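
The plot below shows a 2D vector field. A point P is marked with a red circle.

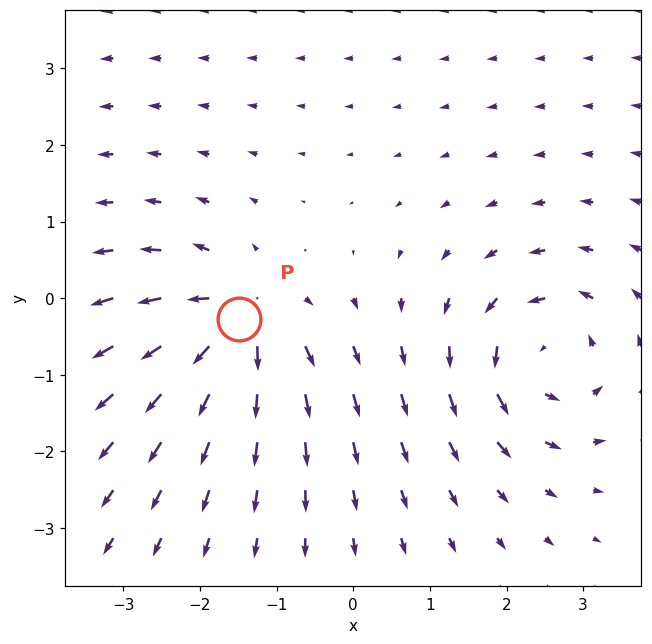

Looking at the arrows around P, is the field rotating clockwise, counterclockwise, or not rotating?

Near P at (-1.5, -0.3) the arrows show no circulation. The curl there is ≈0.

not rotating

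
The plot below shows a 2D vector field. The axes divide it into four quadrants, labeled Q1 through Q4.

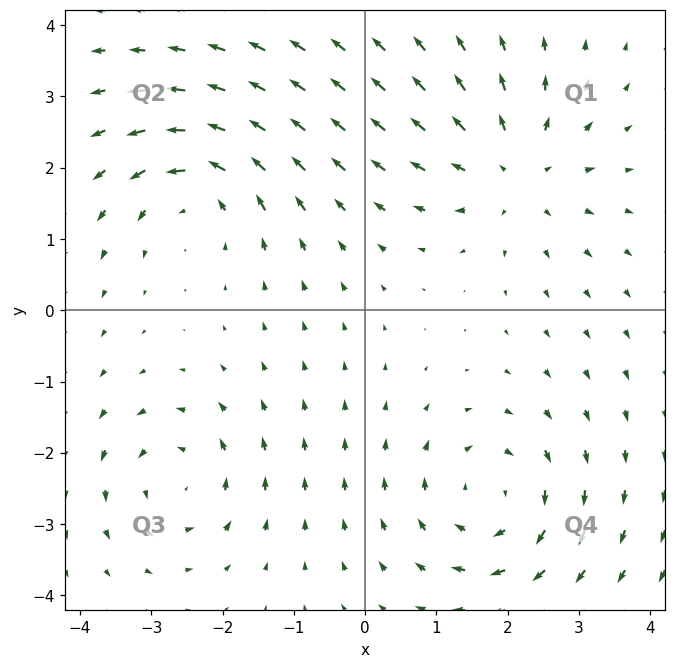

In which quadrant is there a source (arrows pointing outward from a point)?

Q1

The source sits at approximately (2.1, 2.0), which lies in quadrant Q1. The divergence there is about +4, positive as expected for a source.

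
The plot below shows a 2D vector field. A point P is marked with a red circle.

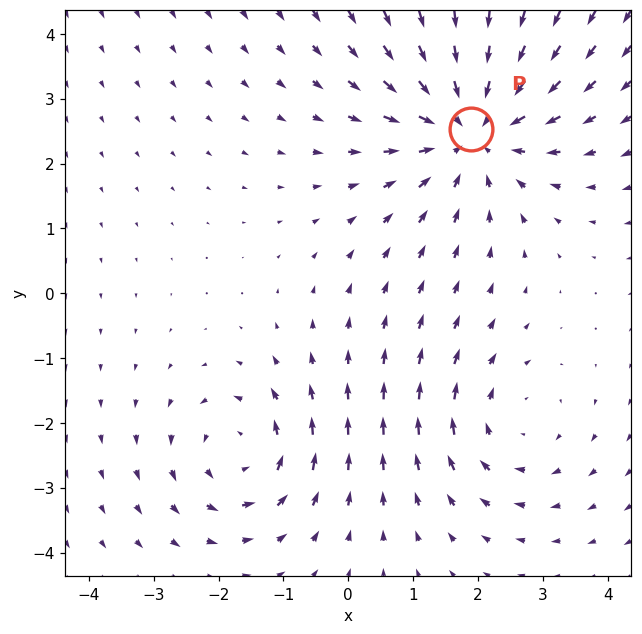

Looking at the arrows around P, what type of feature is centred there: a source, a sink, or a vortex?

sink

At P (1.9, 2.5) the arrows converge inward. Divergence about -4, curl ≈0 — negative divergence with near-zero curl is a sink.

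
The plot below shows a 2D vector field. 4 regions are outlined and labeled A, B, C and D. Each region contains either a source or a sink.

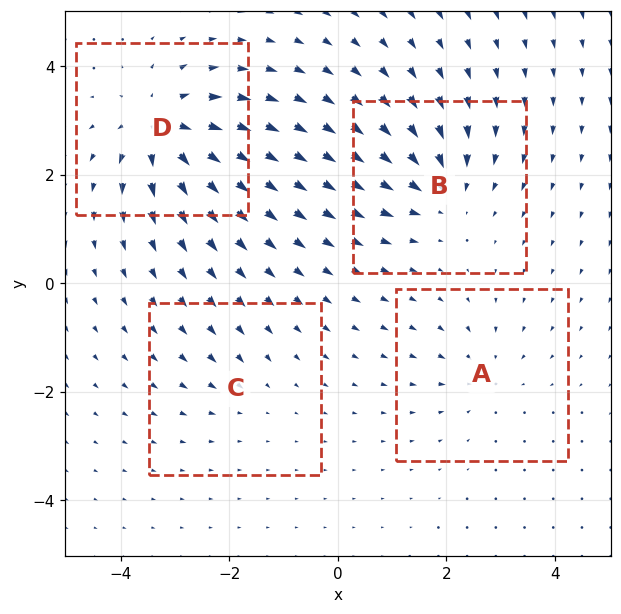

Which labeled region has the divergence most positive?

Divergence at each region's feature centre — A: about -4, B: about -6, C: about -2, D: about +8. Region D is most positive.

D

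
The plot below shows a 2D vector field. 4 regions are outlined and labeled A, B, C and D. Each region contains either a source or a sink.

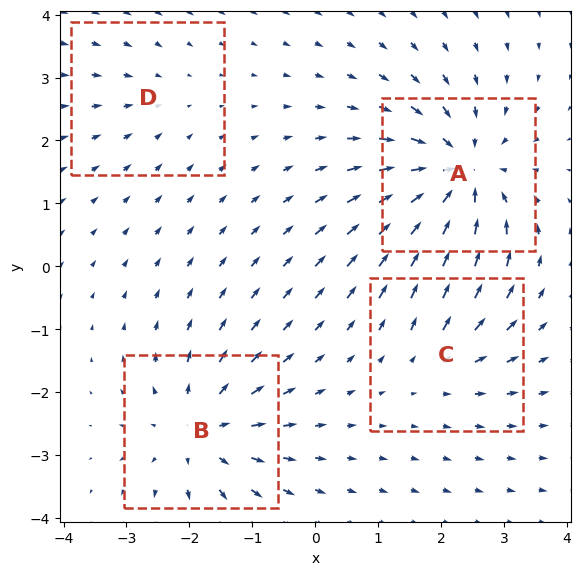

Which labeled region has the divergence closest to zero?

Divergence at each region's feature centre — A: about -7, B: about +5, C: about +3, D: about -2. Region D is closest to zero.

D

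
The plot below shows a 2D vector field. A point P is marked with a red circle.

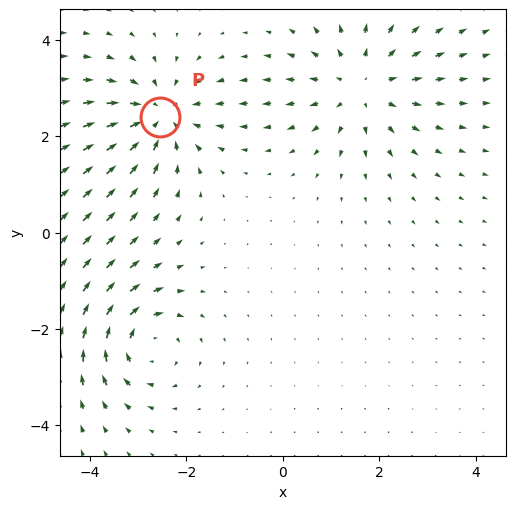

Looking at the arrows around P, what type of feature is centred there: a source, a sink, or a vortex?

At P (-2.5, 2.4) the arrows converge inward. Divergence about -5, curl ≈0 — negative divergence with near-zero curl is a sink.

sink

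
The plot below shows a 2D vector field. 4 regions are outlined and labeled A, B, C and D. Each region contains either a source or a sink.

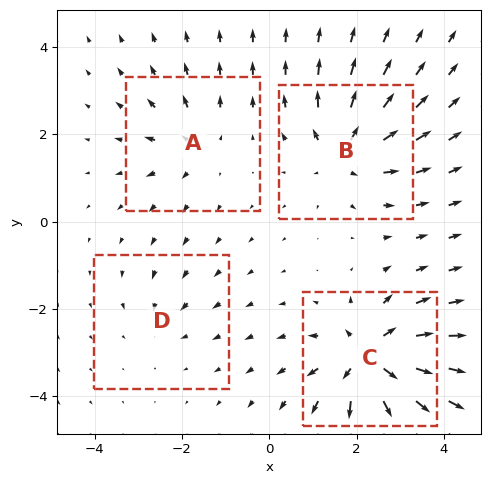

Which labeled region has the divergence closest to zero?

Divergence at each region's feature centre — A: about +4, B: about +6, C: about +8, D: about -2. Region D is closest to zero.

D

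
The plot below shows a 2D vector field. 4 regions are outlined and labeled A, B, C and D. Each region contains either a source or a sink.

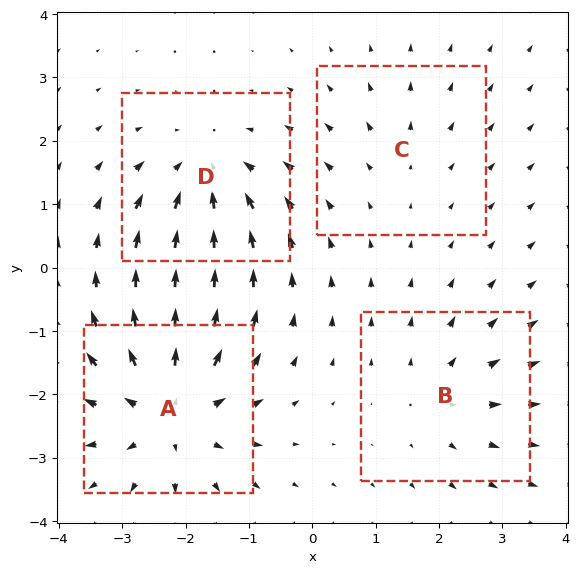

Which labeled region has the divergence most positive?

Divergence at each region's feature centre — A: about +7, B: about +3, C: about +2, D: about -5. Region A is most positive.

A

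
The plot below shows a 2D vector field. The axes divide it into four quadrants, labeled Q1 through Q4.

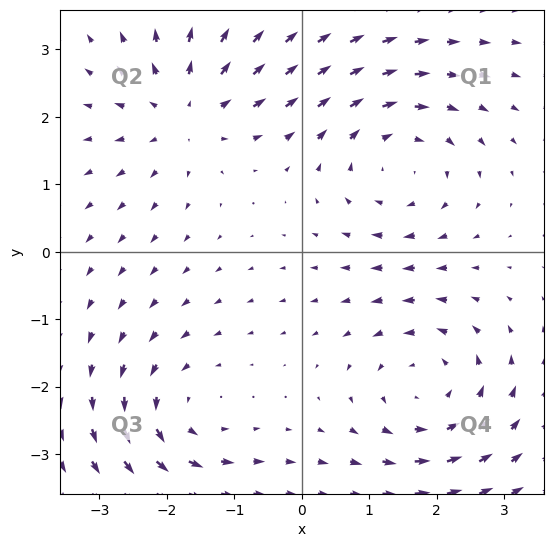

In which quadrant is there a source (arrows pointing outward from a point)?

The source sits at approximately (-1.7, 2.1), which lies in quadrant Q2. The divergence there is about +3, positive as expected for a source.

Q2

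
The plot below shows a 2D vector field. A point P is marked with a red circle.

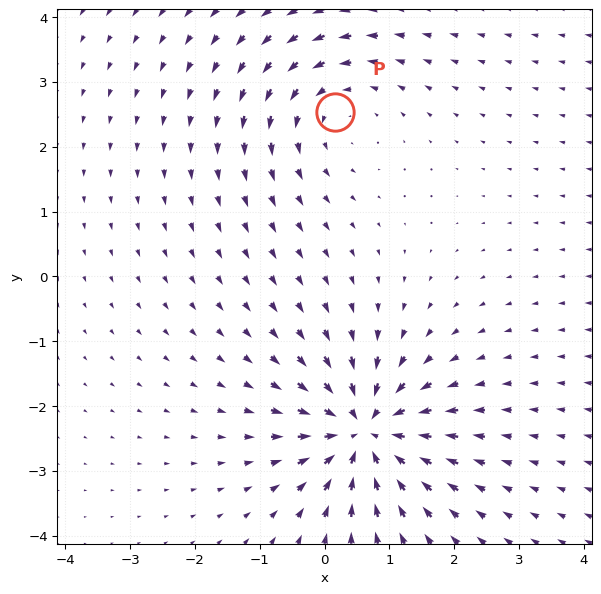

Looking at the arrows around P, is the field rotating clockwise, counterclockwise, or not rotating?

Near P at (0.2, 2.5) the arrows circulate counterclockwise. The curl (z-component) there is about +2; positive curl means counterclockwise rotation.

counterclockwise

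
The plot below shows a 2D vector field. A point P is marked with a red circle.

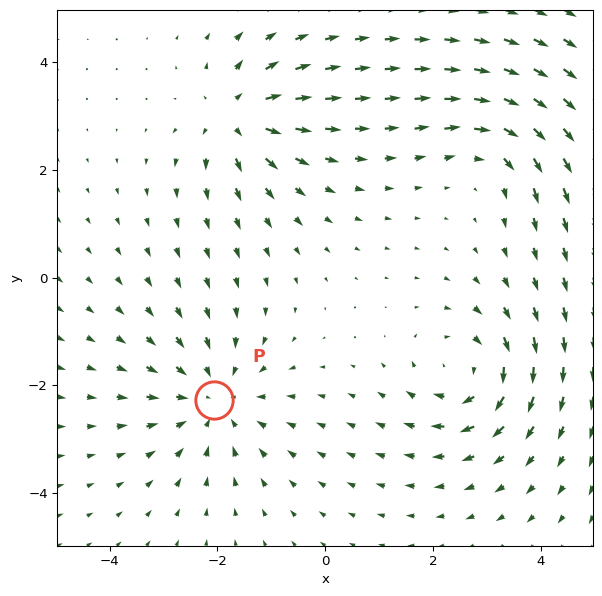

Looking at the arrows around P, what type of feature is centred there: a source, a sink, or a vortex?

sink

At P (-2.1, -2.3) the arrows converge inward. Divergence about -4, curl ≈0 — negative divergence with near-zero curl is a sink.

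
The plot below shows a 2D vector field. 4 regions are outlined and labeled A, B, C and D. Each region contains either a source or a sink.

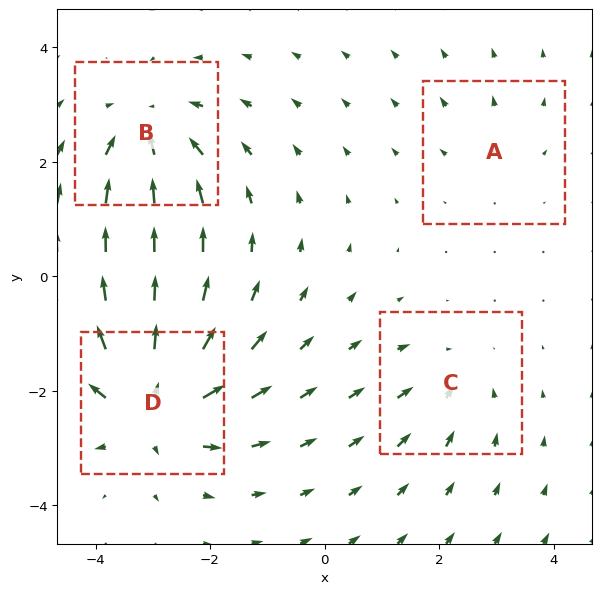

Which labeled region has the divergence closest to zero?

A

Divergence at each region's feature centre — A: about +2, B: about -6, C: about -3, D: about +8. Region A is closest to zero.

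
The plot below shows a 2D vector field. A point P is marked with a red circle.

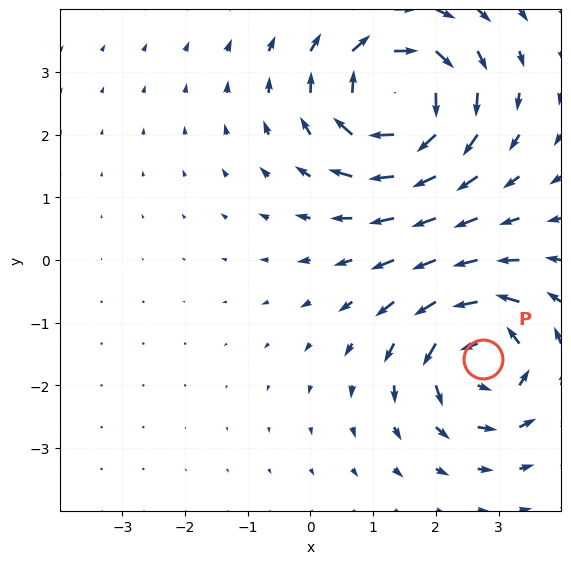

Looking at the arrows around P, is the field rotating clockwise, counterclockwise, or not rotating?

Near P at (2.7, -1.6) the arrows circulate counterclockwise. The curl (z-component) there is about +4; positive curl means counterclockwise rotation.

counterclockwise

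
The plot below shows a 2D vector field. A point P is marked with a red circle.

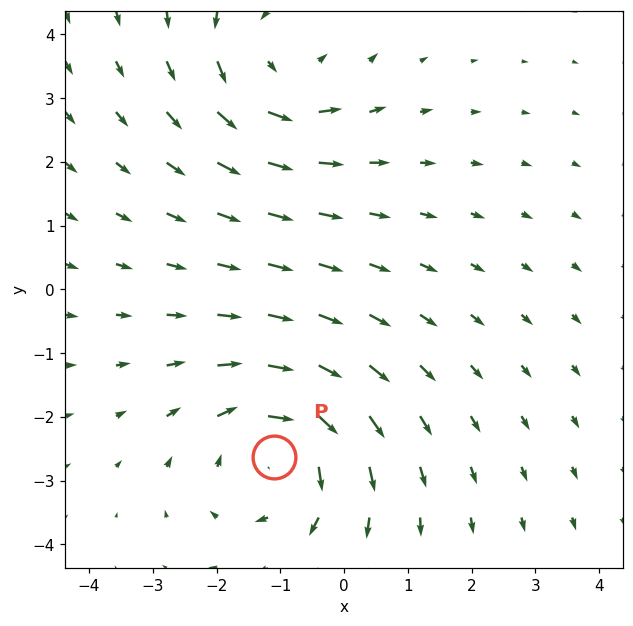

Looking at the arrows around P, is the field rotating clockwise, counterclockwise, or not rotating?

clockwise

Near P at (-1.1, -2.6) the arrows circulate clockwise. The curl (z-component) there is about -4; negative curl means clockwise rotation.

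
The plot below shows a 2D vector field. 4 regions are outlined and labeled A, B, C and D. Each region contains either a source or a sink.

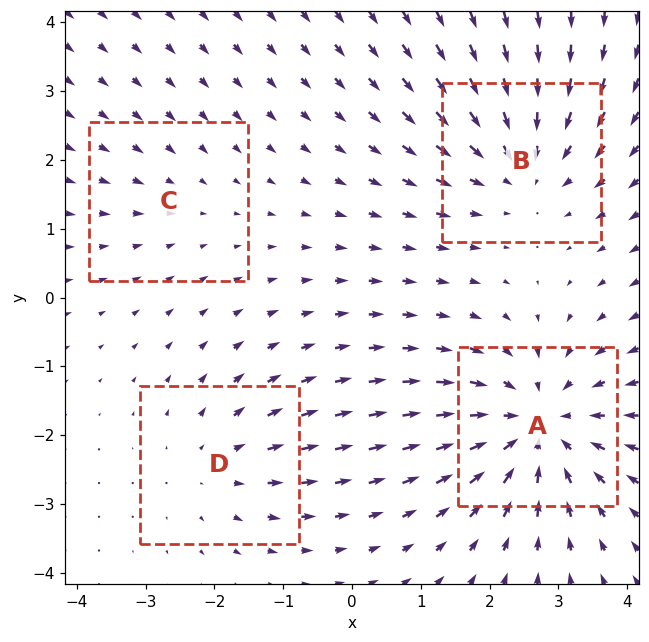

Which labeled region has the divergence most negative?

Divergence at each region's feature centre — A: about -6, B: about -4, C: about -2, D: about +3. Region A is most negative.

A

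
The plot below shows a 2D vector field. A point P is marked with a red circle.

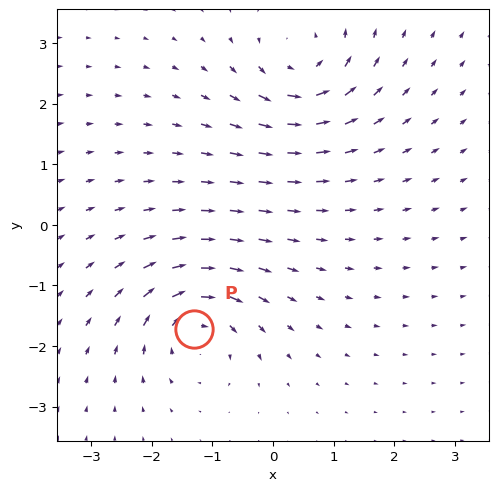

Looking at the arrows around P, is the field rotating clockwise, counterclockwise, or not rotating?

Near P at (-1.3, -1.7) the arrows circulate clockwise. The curl (z-component) there is about -5; negative curl means clockwise rotation.

clockwise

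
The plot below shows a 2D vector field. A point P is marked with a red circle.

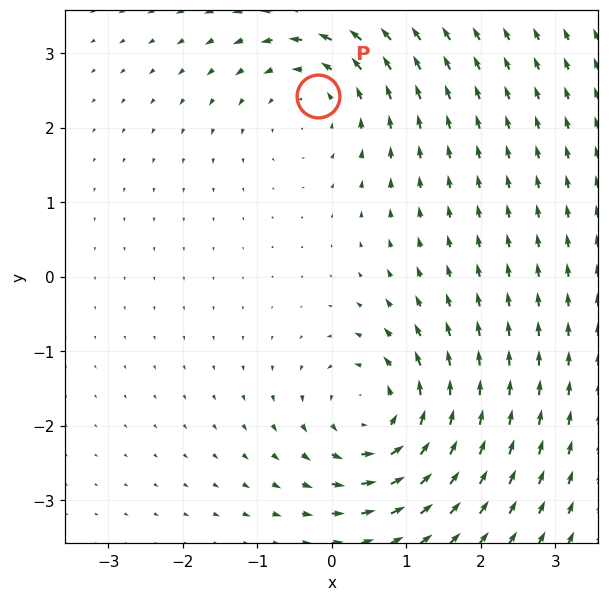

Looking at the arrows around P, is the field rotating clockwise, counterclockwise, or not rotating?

Near P at (-0.2, 2.4) the arrows circulate counterclockwise. The curl (z-component) there is about +3; positive curl means counterclockwise rotation.

counterclockwise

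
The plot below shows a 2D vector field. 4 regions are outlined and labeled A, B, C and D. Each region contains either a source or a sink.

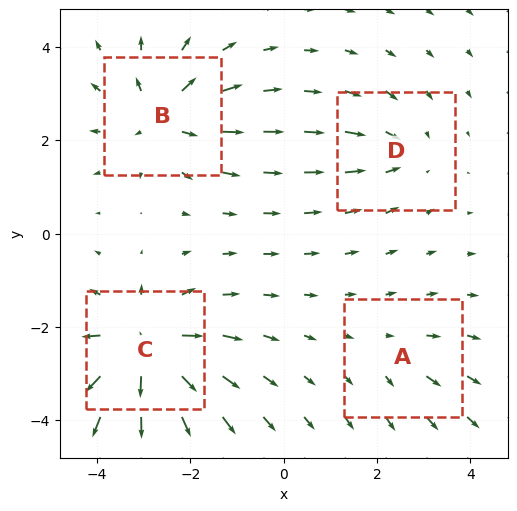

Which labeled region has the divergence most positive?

Divergence at each region's feature centre — A: about +2, B: about +6, C: about +8, D: about -4. Region C is most positive.

C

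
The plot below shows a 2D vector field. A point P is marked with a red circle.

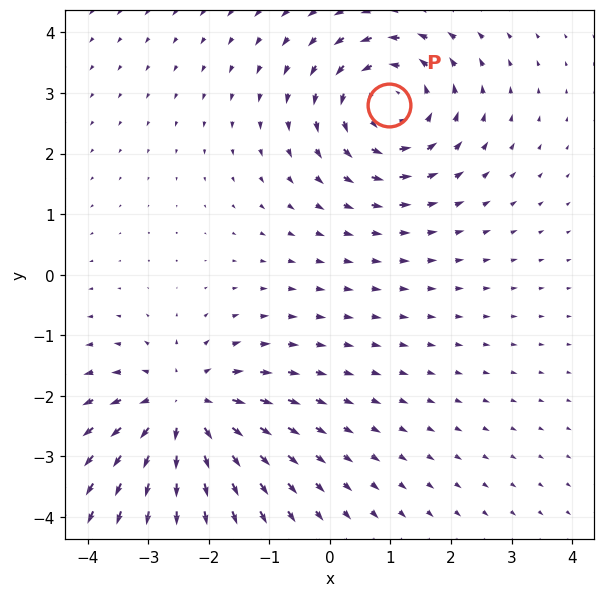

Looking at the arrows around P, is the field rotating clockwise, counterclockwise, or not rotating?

Near P at (1.0, 2.8) the arrows circulate counterclockwise. The curl (z-component) there is about +4; positive curl means counterclockwise rotation.

counterclockwise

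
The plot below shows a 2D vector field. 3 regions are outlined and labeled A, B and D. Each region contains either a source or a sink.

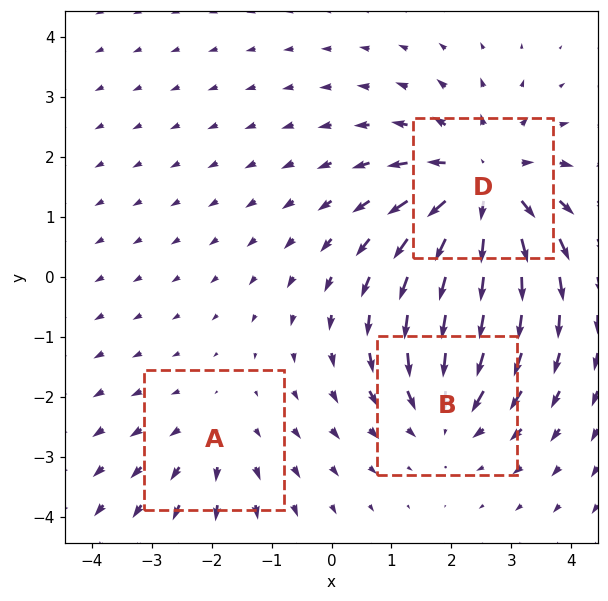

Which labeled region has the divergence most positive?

Divergence at each region's feature centre — A: about +2, B: about -3, D: about +4. Region D is most positive.

D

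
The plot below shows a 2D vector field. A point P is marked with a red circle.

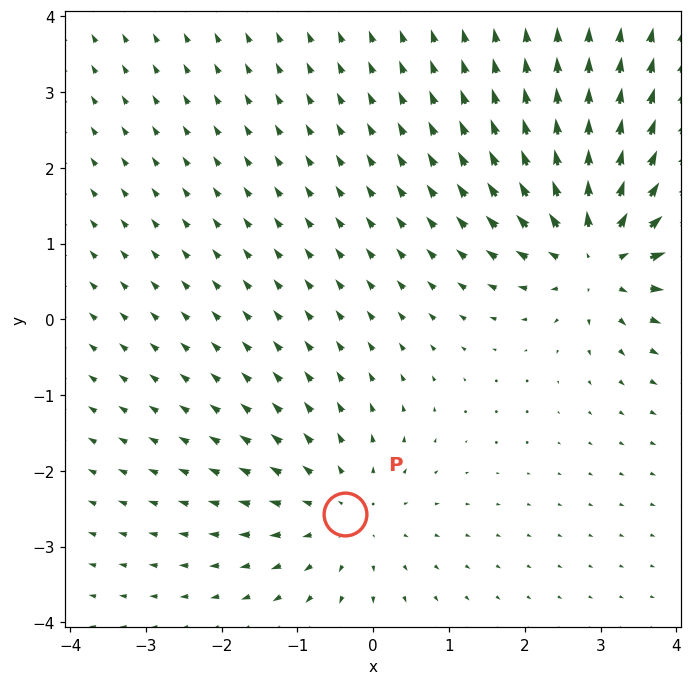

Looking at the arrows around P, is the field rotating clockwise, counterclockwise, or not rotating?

Near P at (-0.4, -2.6) the arrows show no circulation. The curl there is ≈0.

not rotating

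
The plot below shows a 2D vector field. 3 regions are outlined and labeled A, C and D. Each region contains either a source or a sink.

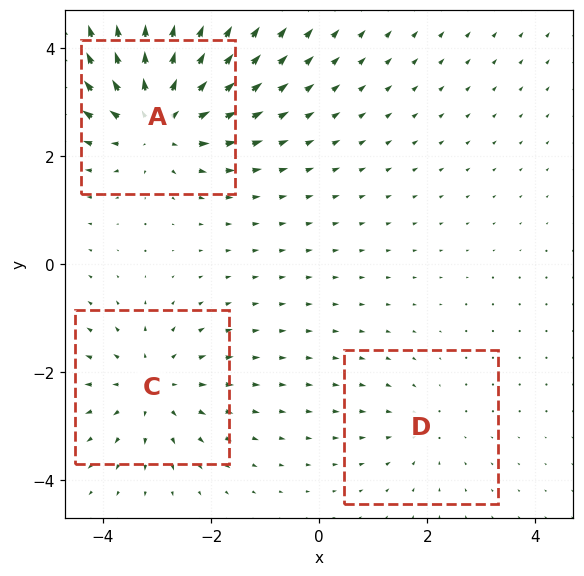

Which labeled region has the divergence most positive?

A

Divergence at each region's feature centre — A: about +5, C: about +3, D: about -2. Region A is most positive.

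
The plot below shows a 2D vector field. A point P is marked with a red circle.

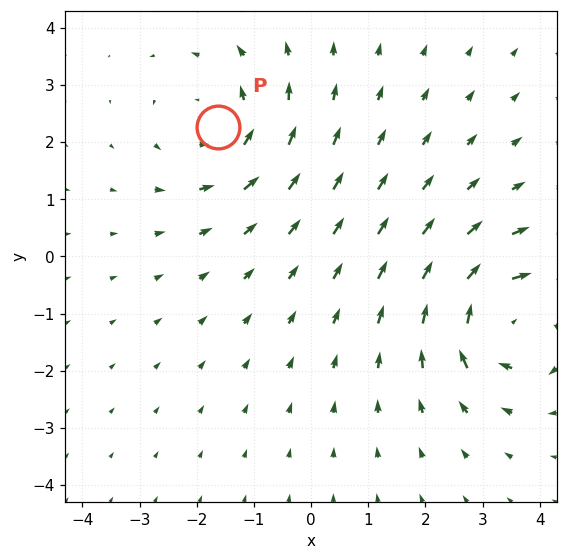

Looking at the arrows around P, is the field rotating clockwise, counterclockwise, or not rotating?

counterclockwise

Near P at (-1.6, 2.3) the arrows circulate counterclockwise. The curl (z-component) there is about +3; positive curl means counterclockwise rotation.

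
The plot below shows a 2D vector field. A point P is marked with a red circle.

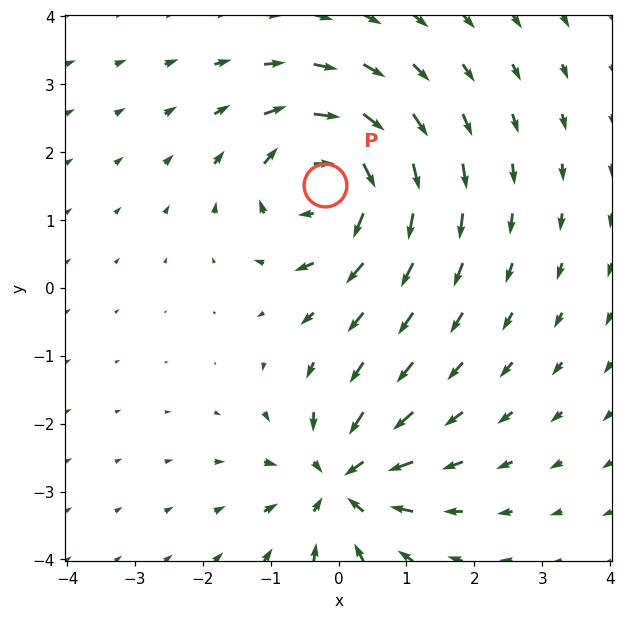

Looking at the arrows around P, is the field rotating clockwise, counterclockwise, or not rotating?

clockwise

Near P at (-0.2, 1.5) the arrows circulate clockwise. The curl (z-component) there is about -7; negative curl means clockwise rotation.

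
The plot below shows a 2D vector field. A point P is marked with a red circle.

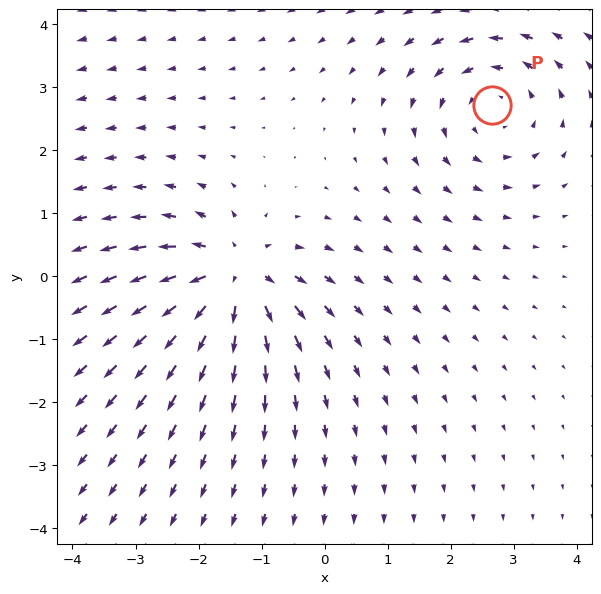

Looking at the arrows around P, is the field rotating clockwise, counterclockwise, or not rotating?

counterclockwise

Near P at (2.7, 2.7) the arrows circulate counterclockwise. The curl (z-component) there is about +4; positive curl means counterclockwise rotation.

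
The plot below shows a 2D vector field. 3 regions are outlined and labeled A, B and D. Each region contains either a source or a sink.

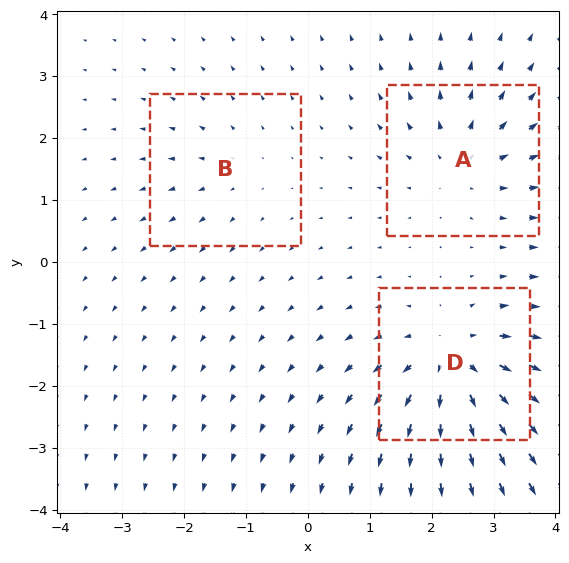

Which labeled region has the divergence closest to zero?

Divergence at each region's feature centre — A: about +4, B: about +2, D: about +6. Region B is closest to zero.

B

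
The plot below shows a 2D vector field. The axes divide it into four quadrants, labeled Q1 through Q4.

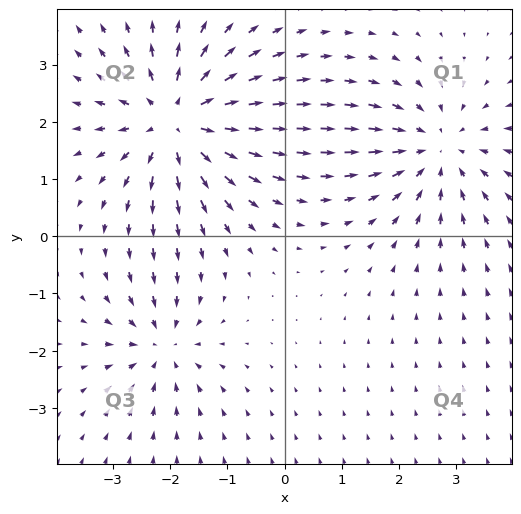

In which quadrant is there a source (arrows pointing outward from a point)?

Q2

The source sits at approximately (-1.9, 2.0), which lies in quadrant Q2. The divergence there is about +5, positive as expected for a source.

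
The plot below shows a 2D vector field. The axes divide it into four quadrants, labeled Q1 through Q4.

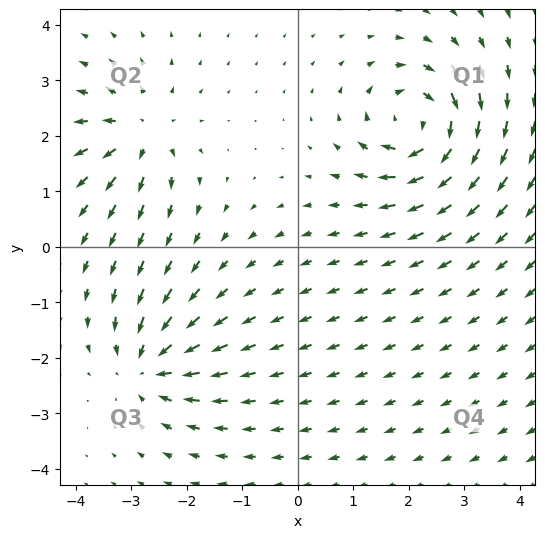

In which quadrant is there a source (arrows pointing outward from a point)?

The source sits at approximately (-2.8, 2.1), which lies in quadrant Q2. The divergence there is about +5, positive as expected for a source.

Q2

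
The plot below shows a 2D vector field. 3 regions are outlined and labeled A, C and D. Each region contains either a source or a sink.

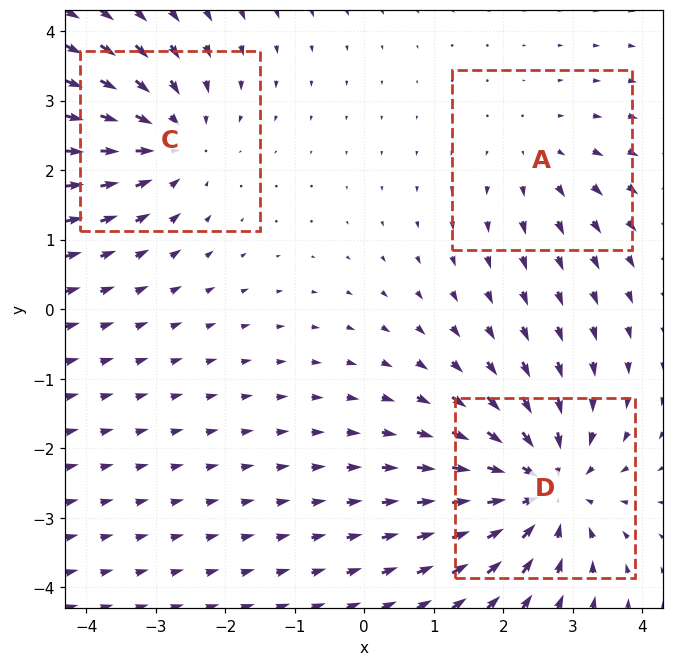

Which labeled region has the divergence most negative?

Divergence at each region's feature centre — A: about +2, C: about -3, D: about -5. Region D is most negative.

D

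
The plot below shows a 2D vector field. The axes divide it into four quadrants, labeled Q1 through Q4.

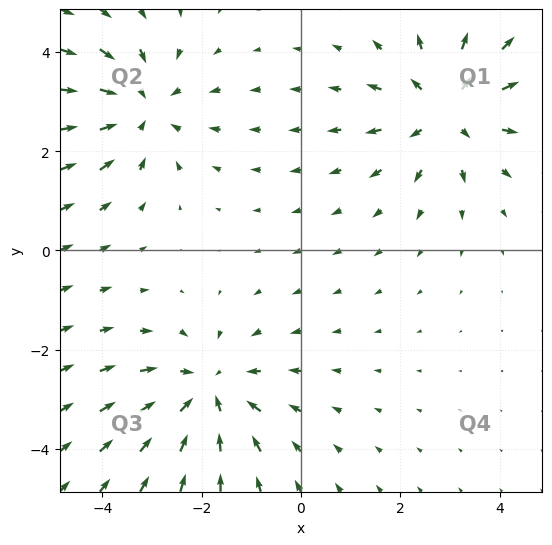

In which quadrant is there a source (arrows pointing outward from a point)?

The source sits at approximately (2.9, 2.8), which lies in quadrant Q1. The divergence there is about +4, positive as expected for a source.

Q1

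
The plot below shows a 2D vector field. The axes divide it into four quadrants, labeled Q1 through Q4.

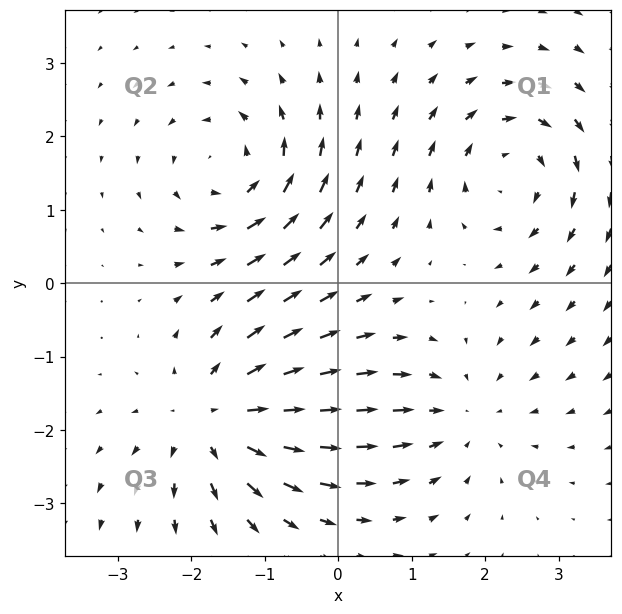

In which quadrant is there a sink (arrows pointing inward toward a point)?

Q4

The sink sits at approximately (1.7, -1.8), which lies in quadrant Q4. The divergence there is about -3, negative as expected for a sink.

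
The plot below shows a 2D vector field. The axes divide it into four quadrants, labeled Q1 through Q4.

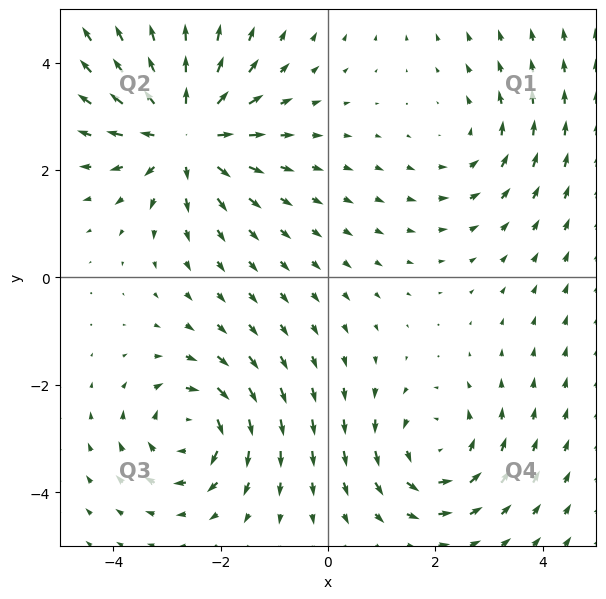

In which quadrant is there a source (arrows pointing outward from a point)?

Q2

The source sits at approximately (-2.7, 2.7), which lies in quadrant Q2. The divergence there is about +5, positive as expected for a source.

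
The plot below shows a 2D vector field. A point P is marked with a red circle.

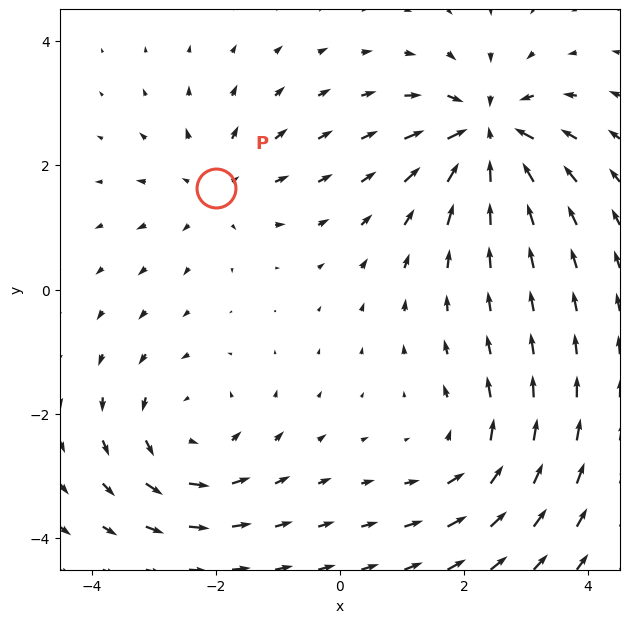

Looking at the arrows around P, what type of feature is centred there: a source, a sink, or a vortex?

At P (-2.0, 1.6) the arrows spread outward. Divergence about +3, curl ≈0 — positive divergence with near-zero curl is a source.

source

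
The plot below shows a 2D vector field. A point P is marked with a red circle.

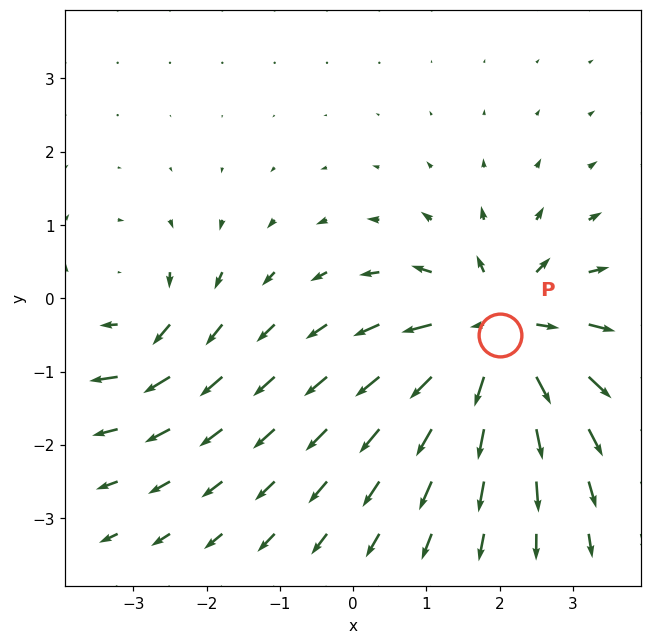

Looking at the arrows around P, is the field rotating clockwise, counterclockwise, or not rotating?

Near P at (2.0, -0.5) the arrows show no circulation. The curl there is ≈0.

not rotating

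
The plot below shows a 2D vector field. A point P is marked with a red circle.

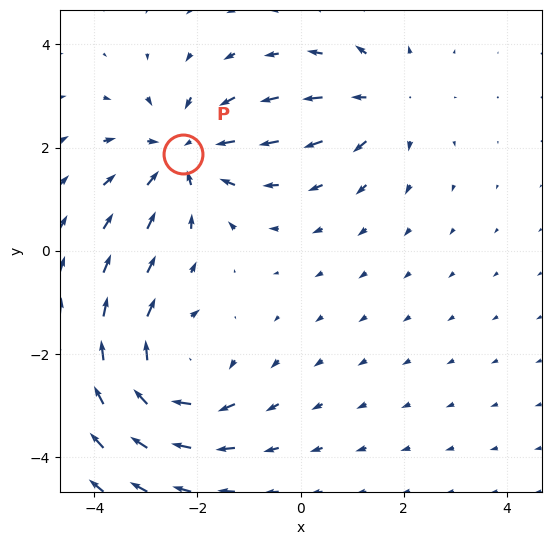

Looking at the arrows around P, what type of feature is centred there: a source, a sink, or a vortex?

sink

At P (-2.3, 1.9) the arrows converge inward. Divergence about -3, curl ≈0 — negative divergence with near-zero curl is a sink.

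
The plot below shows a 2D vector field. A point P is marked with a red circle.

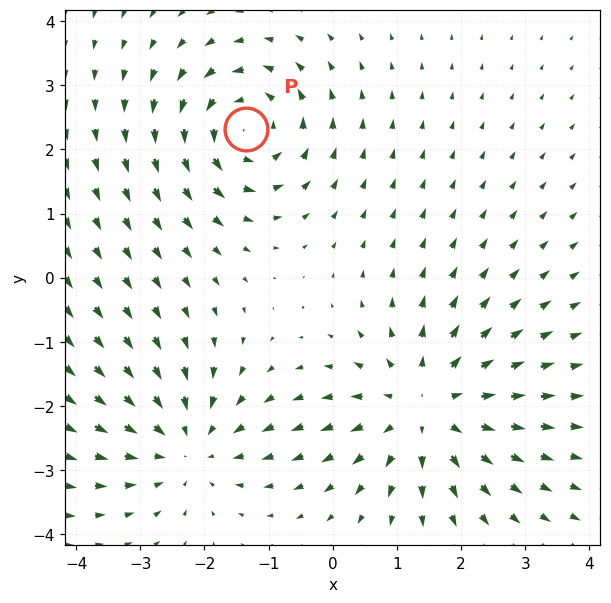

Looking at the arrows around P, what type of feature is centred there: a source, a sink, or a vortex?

At P (-1.4, 2.3) the arrows circulate counterclockwise. Divergence ≈0, curl about +5 — near-zero divergence with nonzero curl is a vortex.

vortex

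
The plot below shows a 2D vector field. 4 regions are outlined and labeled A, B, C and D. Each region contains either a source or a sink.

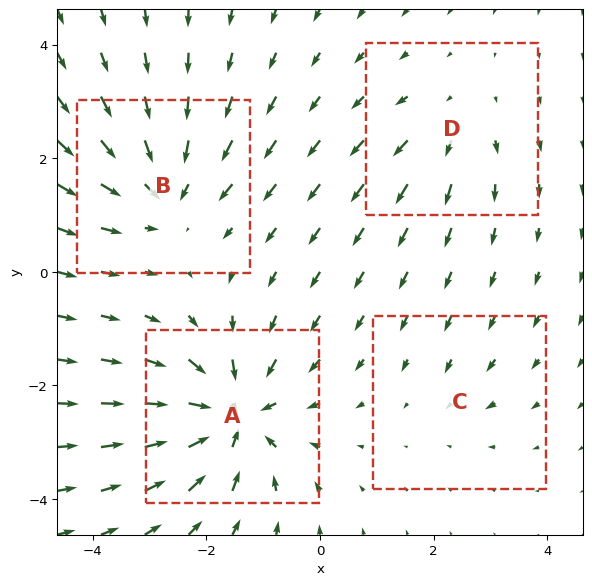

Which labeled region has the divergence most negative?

A

Divergence at each region's feature centre — A: about -8, B: about -6, C: about -2, D: about +3. Region A is most negative.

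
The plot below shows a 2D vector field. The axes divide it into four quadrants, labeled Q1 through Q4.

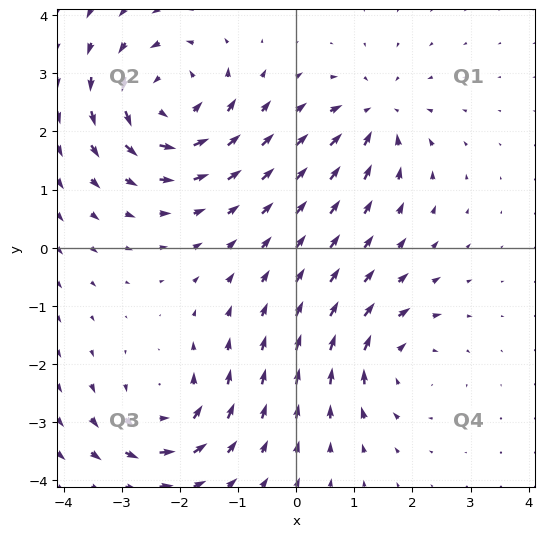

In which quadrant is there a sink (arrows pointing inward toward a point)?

Q1

The sink sits at approximately (1.4, 2.3), which lies in quadrant Q1. The divergence there is about -5, negative as expected for a sink.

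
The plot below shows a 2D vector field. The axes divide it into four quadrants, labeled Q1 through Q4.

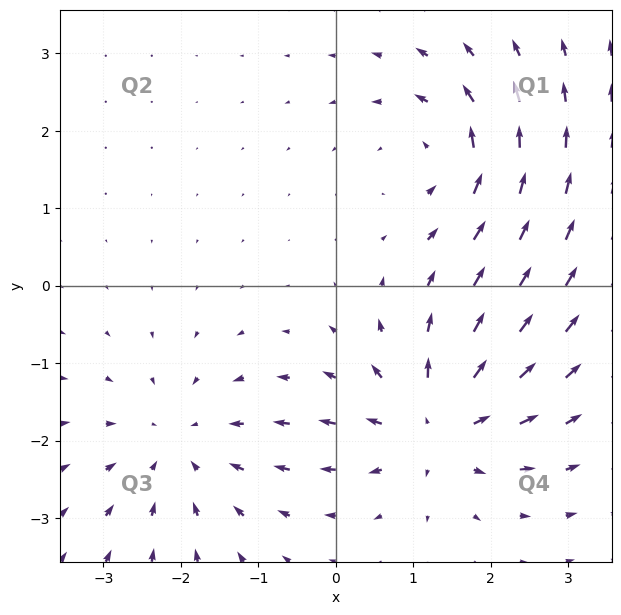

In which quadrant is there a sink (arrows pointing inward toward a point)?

The sink sits at approximately (-2.0, -2.1), which lies in quadrant Q3. The divergence there is about -3, negative as expected for a sink.

Q3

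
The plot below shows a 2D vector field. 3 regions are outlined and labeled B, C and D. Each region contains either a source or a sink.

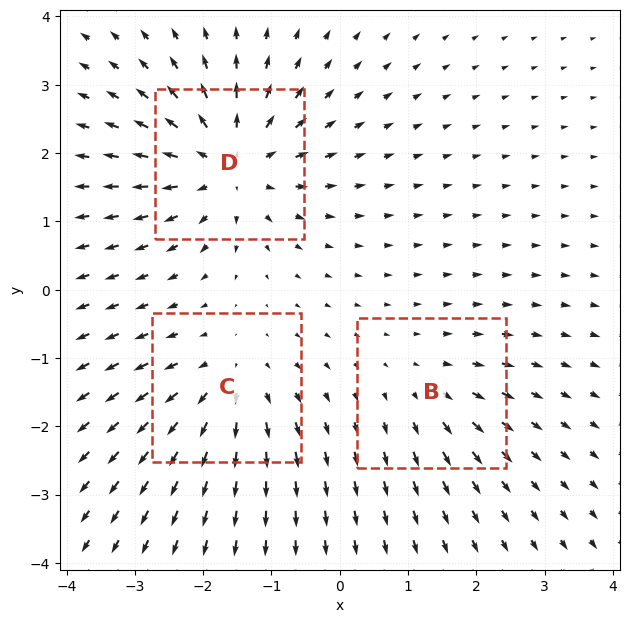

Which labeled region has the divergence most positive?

Divergence at each region's feature centre — B: about +2, C: about +3, D: about +5. Region D is most positive.

D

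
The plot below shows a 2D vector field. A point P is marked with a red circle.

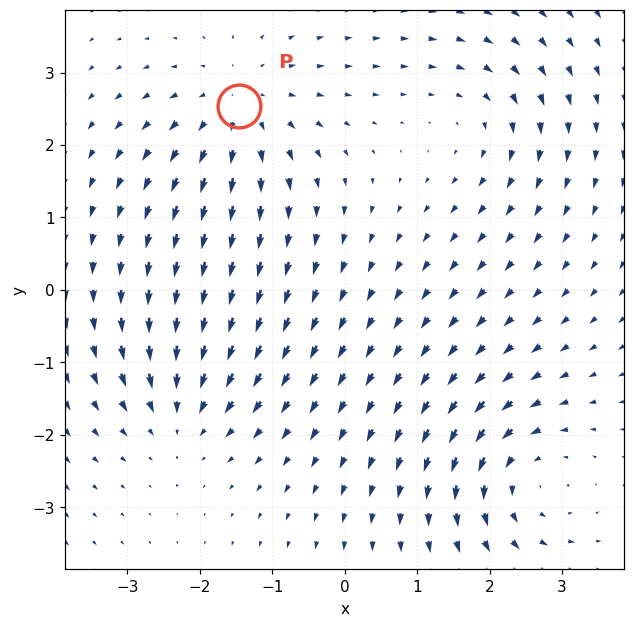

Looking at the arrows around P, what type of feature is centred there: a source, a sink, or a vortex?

At P (-1.5, 2.5) the arrows spread outward. Divergence about +5, curl ≈0 — positive divergence with near-zero curl is a source.

source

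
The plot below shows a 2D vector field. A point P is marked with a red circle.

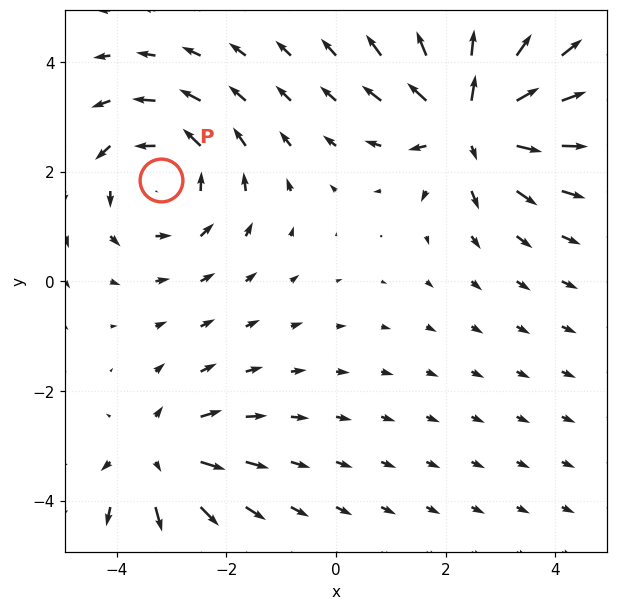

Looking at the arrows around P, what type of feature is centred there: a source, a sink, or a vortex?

vortex

At P (-3.2, 1.8) the arrows circulate counterclockwise. Divergence ≈0, curl about +3 — near-zero divergence with nonzero curl is a vortex.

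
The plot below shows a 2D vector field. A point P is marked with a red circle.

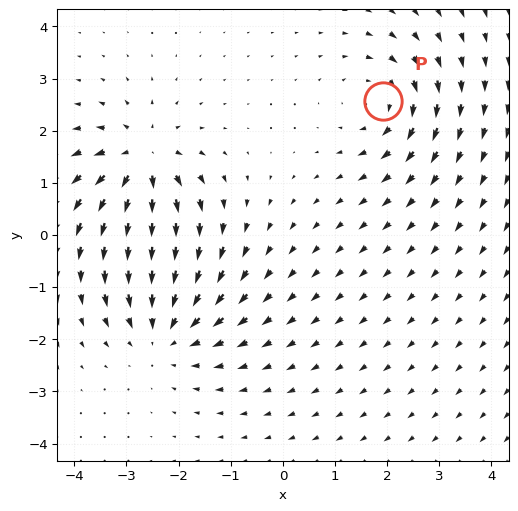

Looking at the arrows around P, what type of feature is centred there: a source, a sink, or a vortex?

At P (1.9, 2.6) the arrows circulate clockwise. Divergence ≈0, curl about -3 — near-zero divergence with nonzero curl is a vortex.

vortex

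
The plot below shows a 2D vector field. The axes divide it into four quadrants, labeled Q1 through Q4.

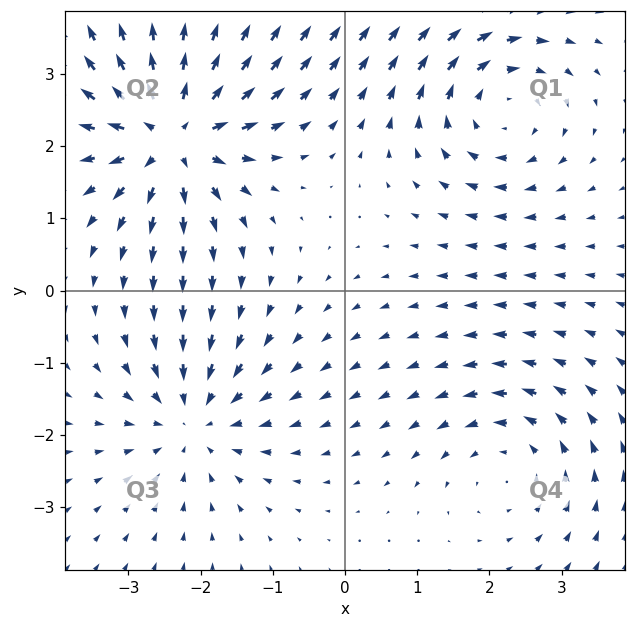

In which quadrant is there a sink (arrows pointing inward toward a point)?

The sink sits at approximately (-2.1, -1.8), which lies in quadrant Q3. The divergence there is about -4, negative as expected for a sink.

Q3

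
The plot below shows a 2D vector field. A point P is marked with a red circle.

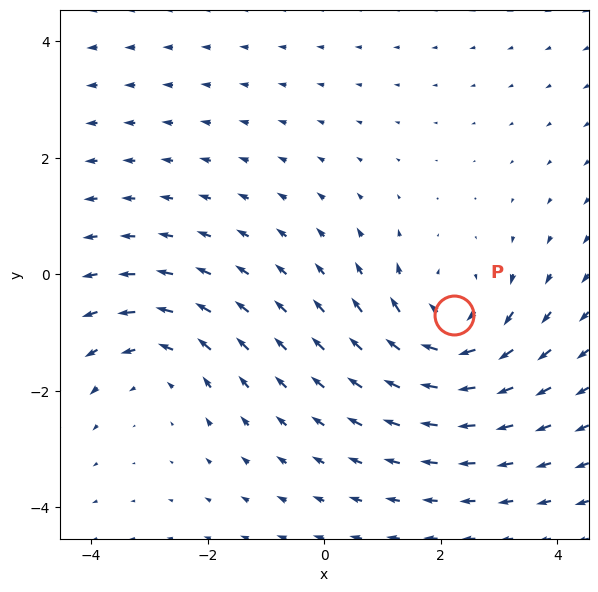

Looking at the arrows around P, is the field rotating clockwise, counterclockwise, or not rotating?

clockwise

Near P at (2.2, -0.7) the arrows circulate clockwise. The curl (z-component) there is about -4; negative curl means clockwise rotation.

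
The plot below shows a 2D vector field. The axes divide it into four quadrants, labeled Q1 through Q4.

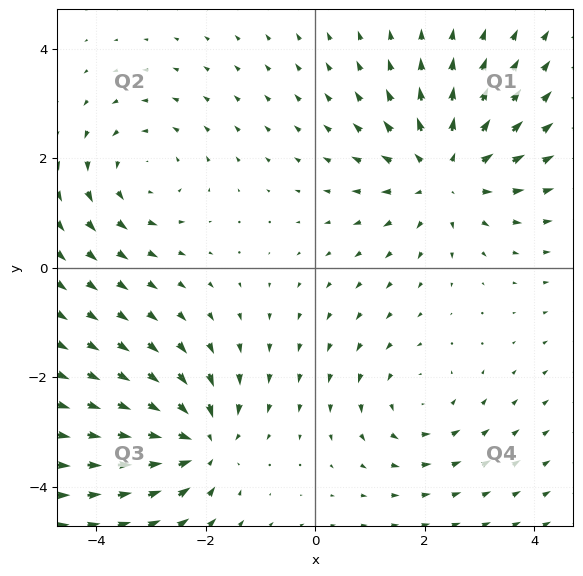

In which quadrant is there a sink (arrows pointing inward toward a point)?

The sink sits at approximately (-2.1, -3.2), which lies in quadrant Q3. The divergence there is about -6, negative as expected for a sink.

Q3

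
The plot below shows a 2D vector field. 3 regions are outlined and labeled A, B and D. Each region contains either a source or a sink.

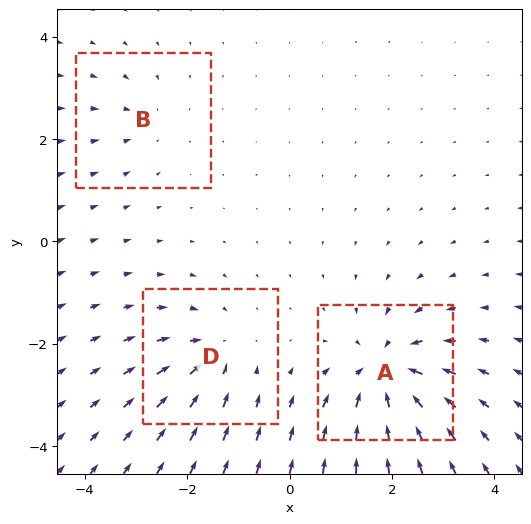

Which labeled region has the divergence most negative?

A

Divergence at each region's feature centre — A: about -6, B: about -2, D: about -4. Region A is most negative.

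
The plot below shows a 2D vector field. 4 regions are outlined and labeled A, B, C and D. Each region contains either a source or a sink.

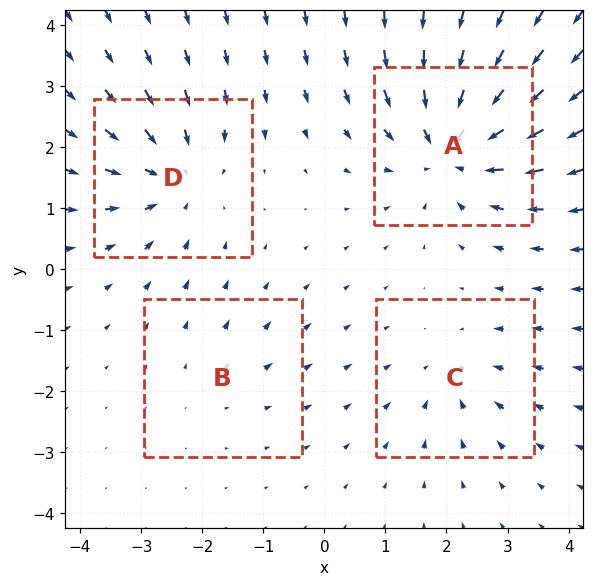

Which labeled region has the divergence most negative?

Divergence at each region's feature centre — A: about -7, B: about +2, C: about -3, D: about -5. Region A is most negative.

A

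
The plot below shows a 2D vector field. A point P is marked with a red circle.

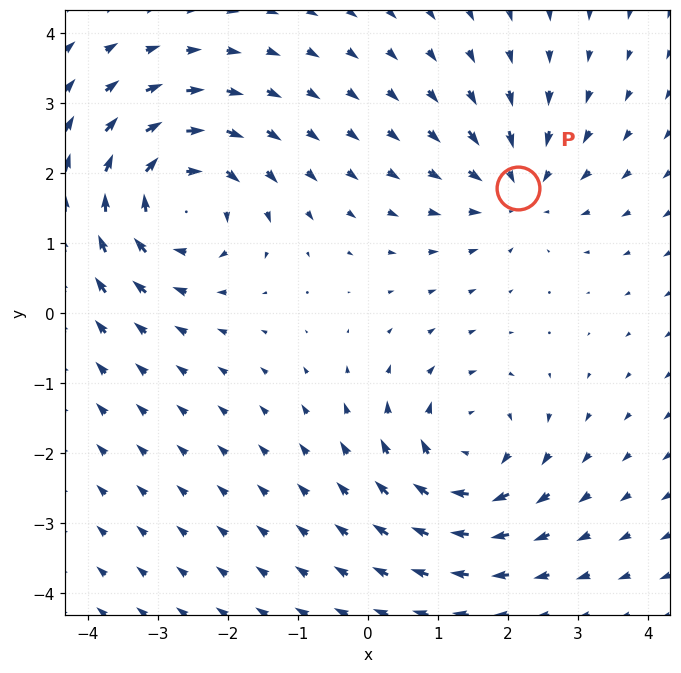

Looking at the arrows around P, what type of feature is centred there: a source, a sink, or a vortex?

sink

At P (2.1, 1.8) the arrows converge inward. Divergence about -4, curl ≈0 — negative divergence with near-zero curl is a sink.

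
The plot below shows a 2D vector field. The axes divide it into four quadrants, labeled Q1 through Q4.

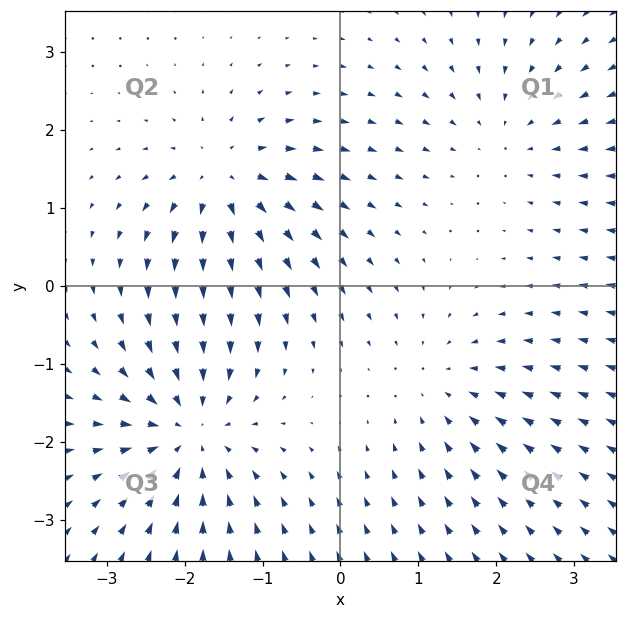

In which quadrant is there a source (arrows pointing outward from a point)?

Q2

The source sits at approximately (-1.5, 1.3), which lies in quadrant Q2. The divergence there is about +5, positive as expected for a source.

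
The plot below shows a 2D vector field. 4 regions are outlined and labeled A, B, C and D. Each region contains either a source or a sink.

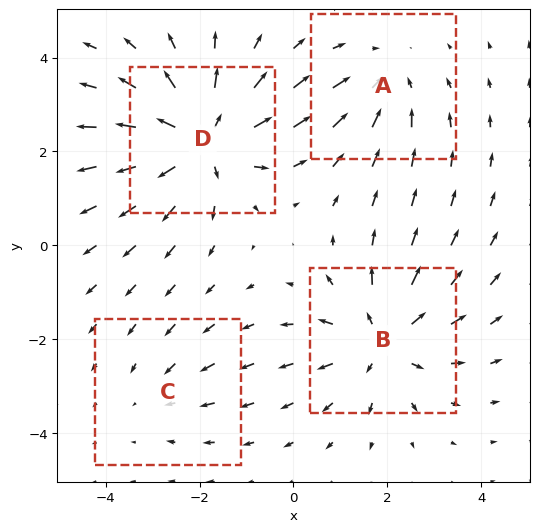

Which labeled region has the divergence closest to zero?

Divergence at each region's feature centre — A: about -3, B: about +5, C: about -2, D: about +6. Region C is closest to zero.

C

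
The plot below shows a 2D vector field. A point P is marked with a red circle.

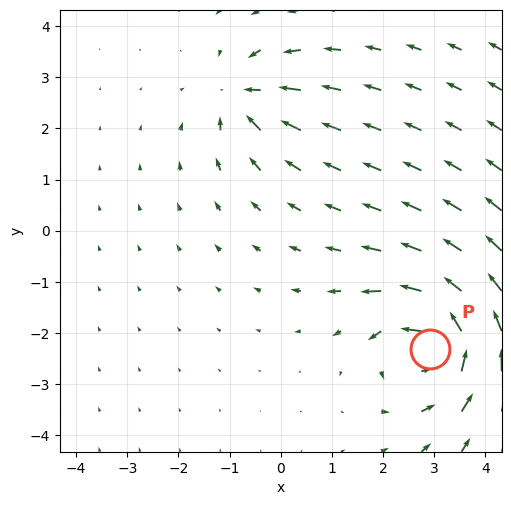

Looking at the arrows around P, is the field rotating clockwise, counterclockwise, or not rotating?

Near P at (2.9, -2.3) the arrows circulate counterclockwise. The curl (z-component) there is about +6; positive curl means counterclockwise rotation.

counterclockwise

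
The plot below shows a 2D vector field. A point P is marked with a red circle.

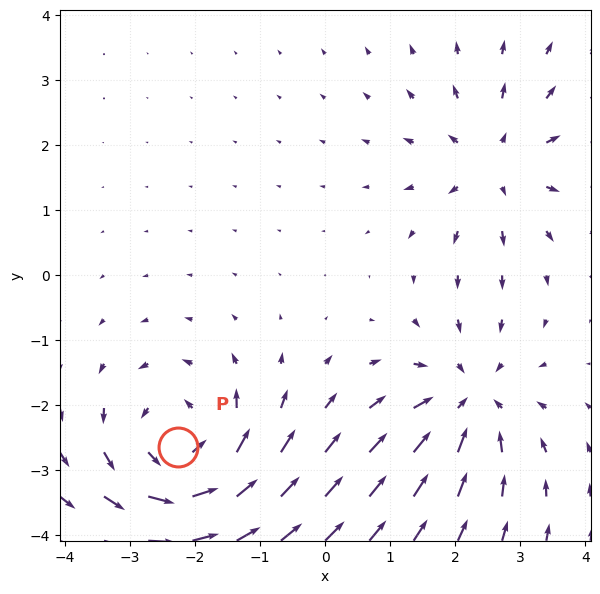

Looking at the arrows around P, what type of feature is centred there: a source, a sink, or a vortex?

vortex

At P (-2.3, -2.6) the arrows circulate counterclockwise. Divergence ≈0, curl about +5 — near-zero divergence with nonzero curl is a vortex.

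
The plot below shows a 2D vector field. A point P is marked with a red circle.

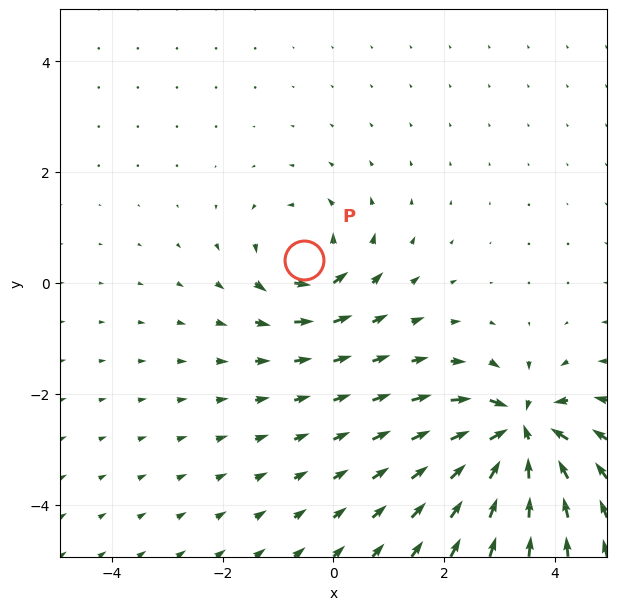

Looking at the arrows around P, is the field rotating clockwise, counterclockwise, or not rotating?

Near P at (-0.5, 0.4) the arrows circulate counterclockwise. The curl (z-component) there is about +4; positive curl means counterclockwise rotation.

counterclockwise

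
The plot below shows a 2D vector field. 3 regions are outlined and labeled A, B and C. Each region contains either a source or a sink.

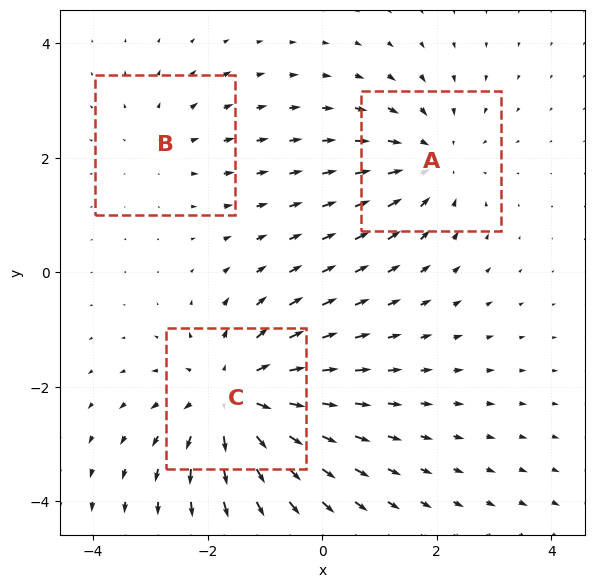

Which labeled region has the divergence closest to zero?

B

Divergence at each region's feature centre — A: about -3, B: about +2, C: about +4. Region B is closest to zero.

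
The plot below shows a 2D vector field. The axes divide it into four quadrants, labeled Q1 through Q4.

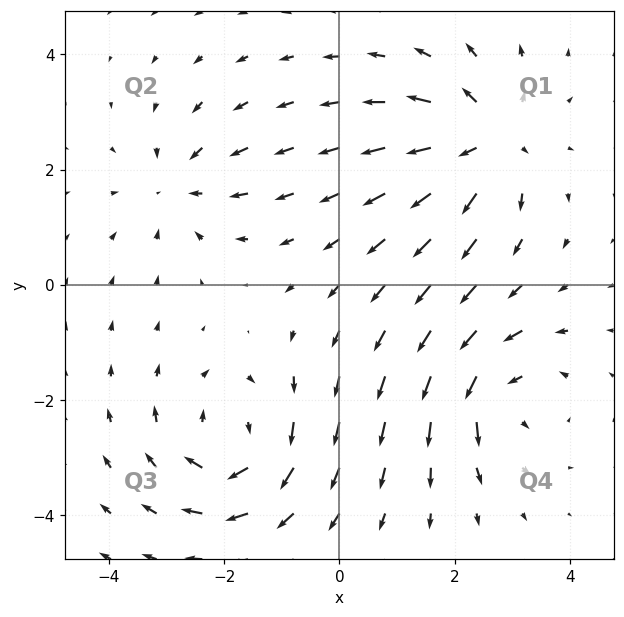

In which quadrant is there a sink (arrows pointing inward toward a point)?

Q2

The sink sits at approximately (-2.8, 1.7), which lies in quadrant Q2. The divergence there is about -3, negative as expected for a sink.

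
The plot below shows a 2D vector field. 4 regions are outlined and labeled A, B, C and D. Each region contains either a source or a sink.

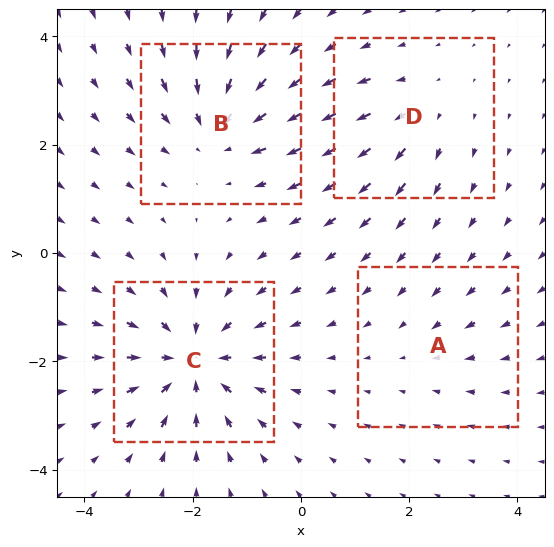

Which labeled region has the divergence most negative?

C

Divergence at each region's feature centre — A: about -2, B: about -5, C: about -6, D: about +3. Region C is most negative.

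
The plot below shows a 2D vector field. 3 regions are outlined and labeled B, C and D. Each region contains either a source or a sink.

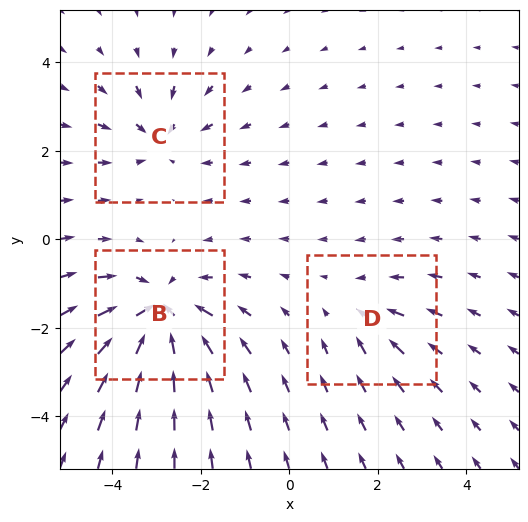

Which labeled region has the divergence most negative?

B

Divergence at each region's feature centre — B: about -5, C: about -3, D: about -2. Region B is most negative.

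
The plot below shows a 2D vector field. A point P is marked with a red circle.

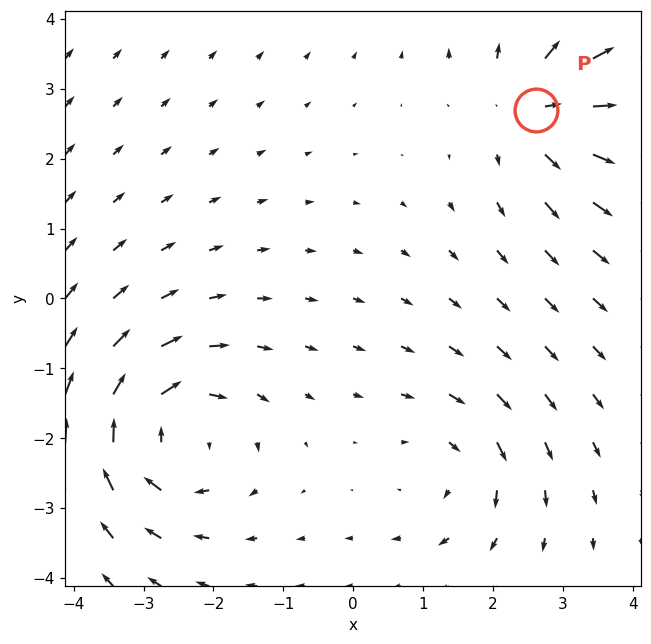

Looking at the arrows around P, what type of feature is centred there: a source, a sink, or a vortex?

At P (2.6, 2.7) the arrows spread outward. Divergence about +4, curl ≈0 — positive divergence with near-zero curl is a source.

source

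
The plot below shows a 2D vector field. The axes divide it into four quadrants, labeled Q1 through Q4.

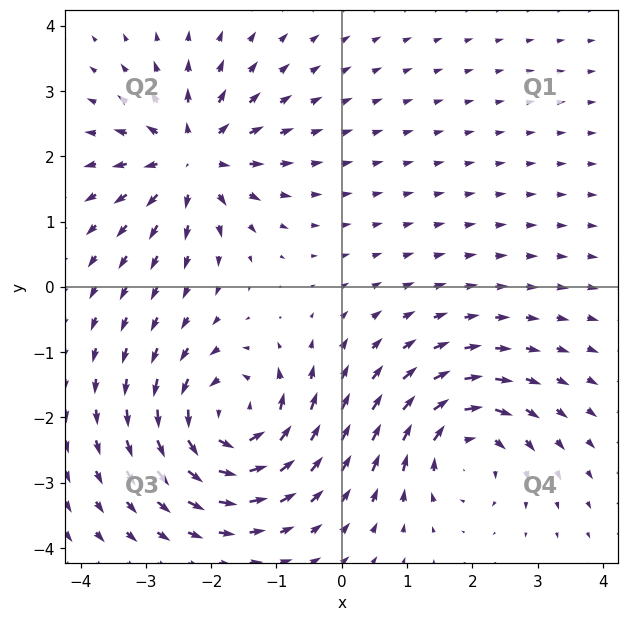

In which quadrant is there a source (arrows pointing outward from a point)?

The source sits at approximately (-2.3, 2.0), which lies in quadrant Q2. The divergence there is about +5, positive as expected for a source.

Q2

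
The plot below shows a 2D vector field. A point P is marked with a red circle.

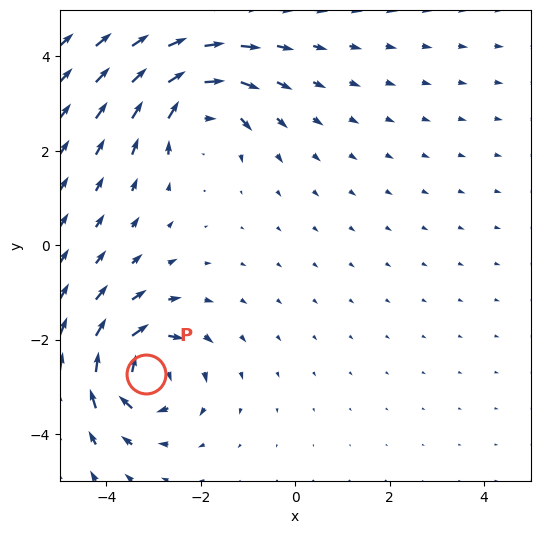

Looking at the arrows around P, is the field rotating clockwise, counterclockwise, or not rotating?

clockwise

Near P at (-3.2, -2.7) the arrows circulate clockwise. The curl (z-component) there is about -6; negative curl means clockwise rotation.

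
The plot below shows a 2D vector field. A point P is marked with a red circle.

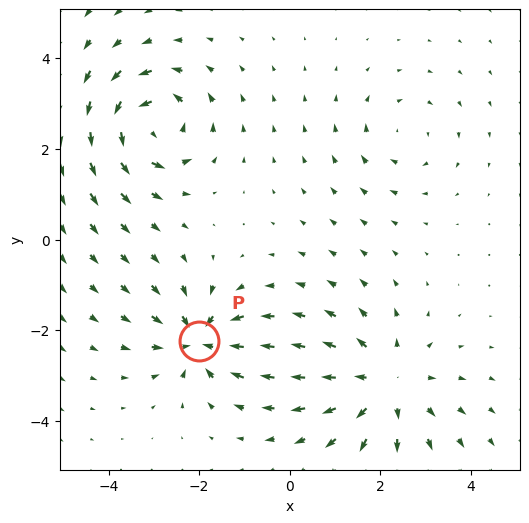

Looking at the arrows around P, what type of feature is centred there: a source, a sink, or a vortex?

sink

At P (-2.0, -2.2) the arrows converge inward. Divergence about -6, curl ≈0 — negative divergence with near-zero curl is a sink.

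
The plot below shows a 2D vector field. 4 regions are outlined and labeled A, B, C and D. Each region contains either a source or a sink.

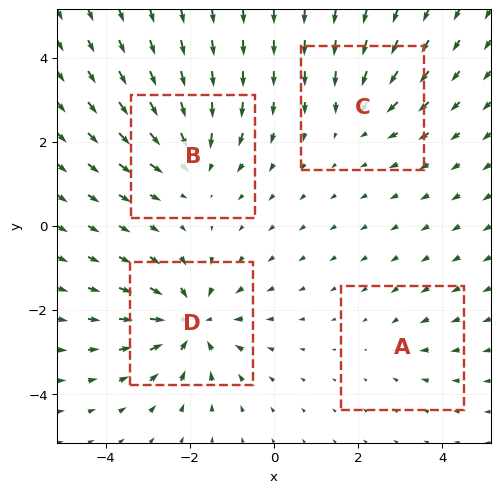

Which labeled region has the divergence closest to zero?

A

Divergence at each region's feature centre — A: about -2, B: about -4, C: about -3, D: about -6. Region A is closest to zero.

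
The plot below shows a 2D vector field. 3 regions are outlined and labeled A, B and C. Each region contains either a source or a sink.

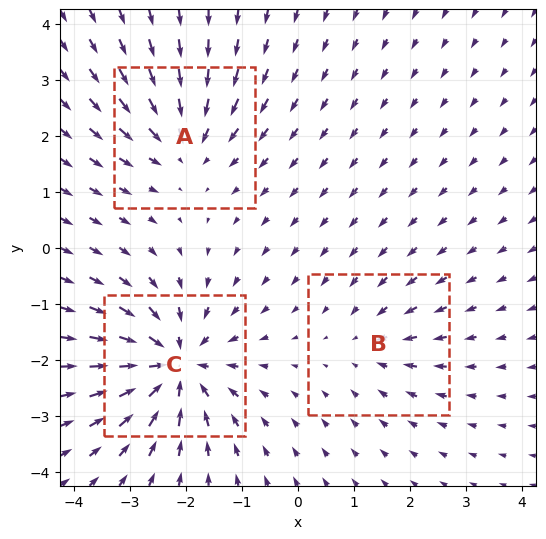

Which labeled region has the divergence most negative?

C

Divergence at each region's feature centre — A: about -3, B: about -2, C: about -6. Region C is most negative.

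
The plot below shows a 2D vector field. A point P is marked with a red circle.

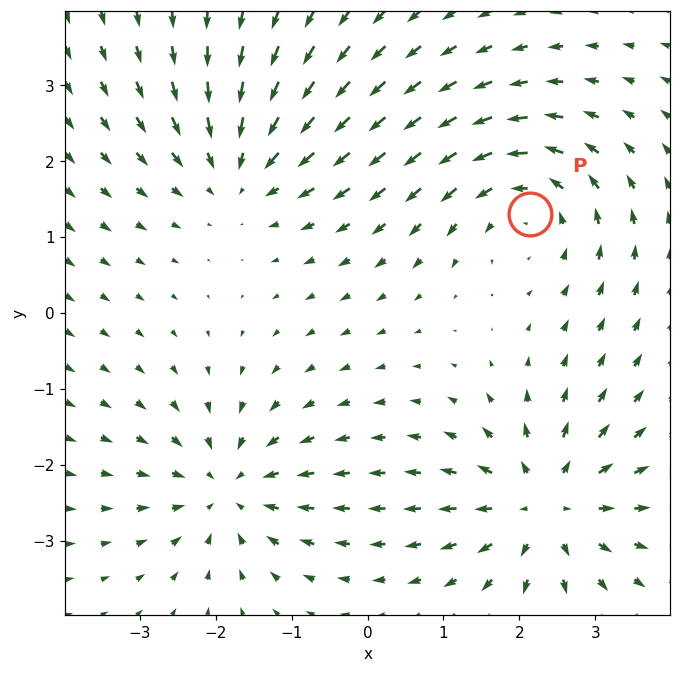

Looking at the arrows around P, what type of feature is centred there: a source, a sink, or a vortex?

At P (2.1, 1.3) the arrows circulate counterclockwise. Divergence ≈0, curl about +4 — near-zero divergence with nonzero curl is a vortex.

vortex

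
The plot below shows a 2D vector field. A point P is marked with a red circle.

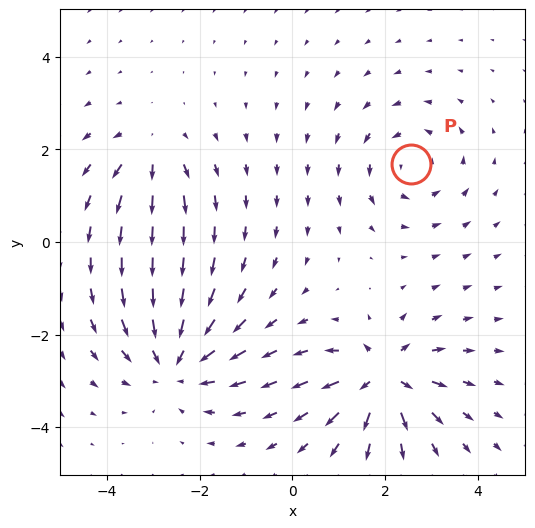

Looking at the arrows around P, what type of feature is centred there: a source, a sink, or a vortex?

vortex

At P (2.6, 1.7) the arrows circulate counterclockwise. Divergence ≈0, curl about +4 — near-zero divergence with nonzero curl is a vortex.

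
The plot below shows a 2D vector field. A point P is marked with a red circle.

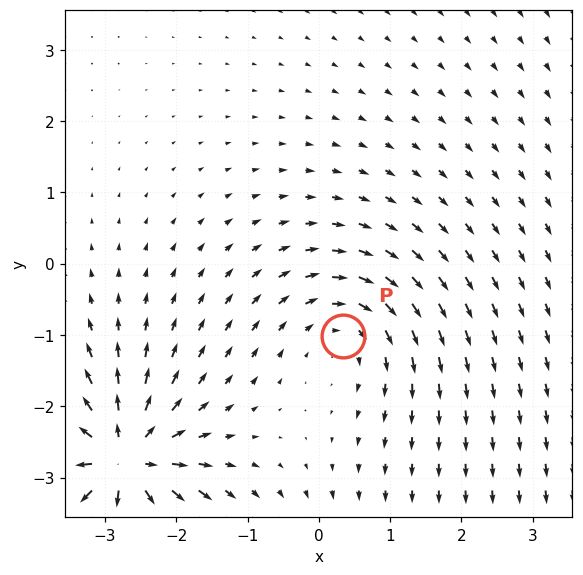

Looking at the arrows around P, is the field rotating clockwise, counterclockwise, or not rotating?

clockwise

Near P at (0.3, -1.0) the arrows circulate clockwise. The curl (z-component) there is about -3; negative curl means clockwise rotation.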